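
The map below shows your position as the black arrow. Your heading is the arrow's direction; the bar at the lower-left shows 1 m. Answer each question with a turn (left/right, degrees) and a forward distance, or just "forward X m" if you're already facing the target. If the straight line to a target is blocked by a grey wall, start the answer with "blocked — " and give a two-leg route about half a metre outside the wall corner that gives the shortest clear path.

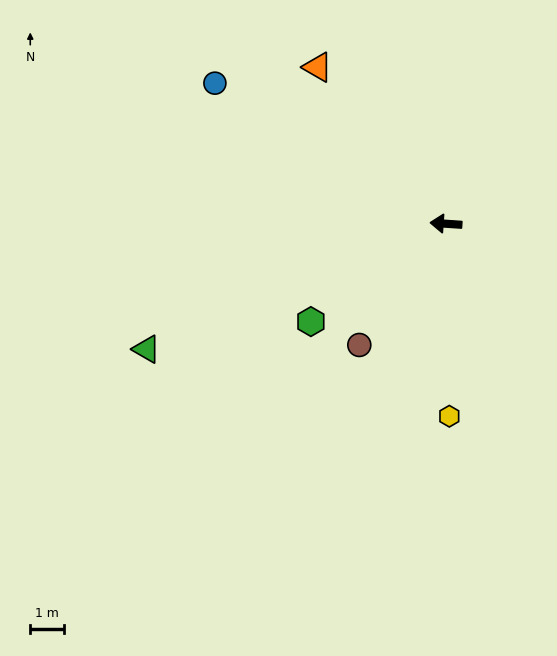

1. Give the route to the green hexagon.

turn left 40°, forward 4.9 m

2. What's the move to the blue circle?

turn right 27°, forward 8.0 m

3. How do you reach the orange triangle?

turn right 47°, forward 6.0 m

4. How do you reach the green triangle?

turn left 27°, forward 9.5 m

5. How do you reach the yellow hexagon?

turn left 95°, forward 5.7 m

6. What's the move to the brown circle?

turn left 58°, forward 4.4 m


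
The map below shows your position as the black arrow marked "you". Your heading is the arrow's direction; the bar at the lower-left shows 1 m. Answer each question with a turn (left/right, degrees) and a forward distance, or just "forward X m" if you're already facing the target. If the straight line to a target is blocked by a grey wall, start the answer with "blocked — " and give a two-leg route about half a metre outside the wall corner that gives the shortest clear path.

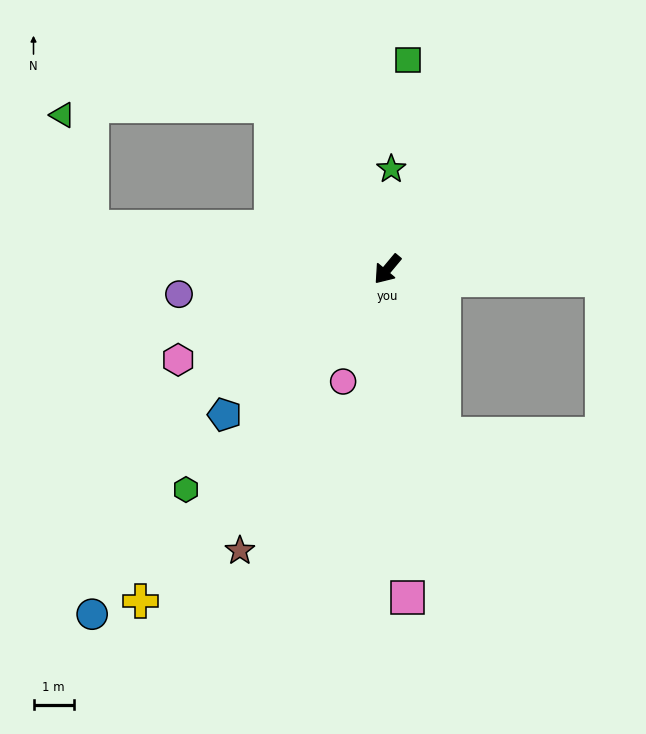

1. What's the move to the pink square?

turn left 43°, forward 8.1 m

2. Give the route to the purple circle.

turn right 43°, forward 5.2 m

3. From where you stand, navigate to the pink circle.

turn left 18°, forward 3.0 m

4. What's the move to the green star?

turn right 142°, forward 2.5 m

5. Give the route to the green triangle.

blocked — turn right 58°, forward 7.4 m, then turn right 67°, forward 2.9 m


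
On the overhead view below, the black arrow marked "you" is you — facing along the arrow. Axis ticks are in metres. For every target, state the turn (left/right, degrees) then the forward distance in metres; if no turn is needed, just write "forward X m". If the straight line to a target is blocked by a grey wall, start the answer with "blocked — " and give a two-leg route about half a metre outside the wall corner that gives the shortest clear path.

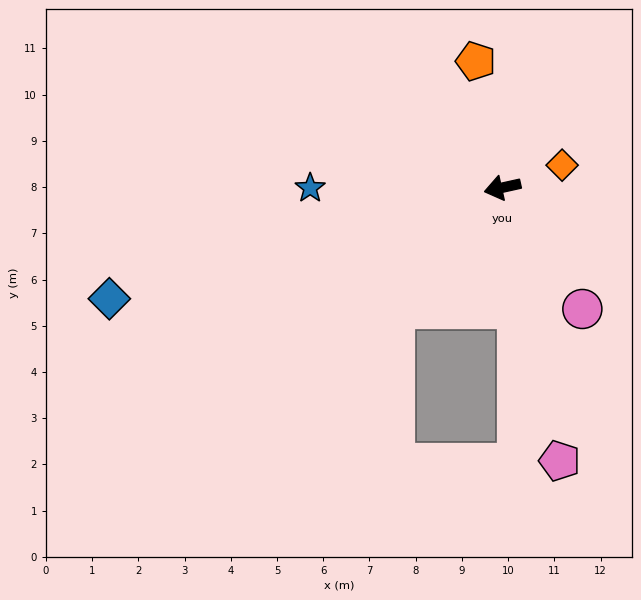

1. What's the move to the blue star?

turn right 12°, forward 4.2 m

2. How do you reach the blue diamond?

turn left 3°, forward 8.8 m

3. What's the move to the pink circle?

turn left 111°, forward 3.1 m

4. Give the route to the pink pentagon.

turn left 89°, forward 6.0 m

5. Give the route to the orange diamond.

turn right 172°, forward 1.4 m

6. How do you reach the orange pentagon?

turn right 91°, forward 2.8 m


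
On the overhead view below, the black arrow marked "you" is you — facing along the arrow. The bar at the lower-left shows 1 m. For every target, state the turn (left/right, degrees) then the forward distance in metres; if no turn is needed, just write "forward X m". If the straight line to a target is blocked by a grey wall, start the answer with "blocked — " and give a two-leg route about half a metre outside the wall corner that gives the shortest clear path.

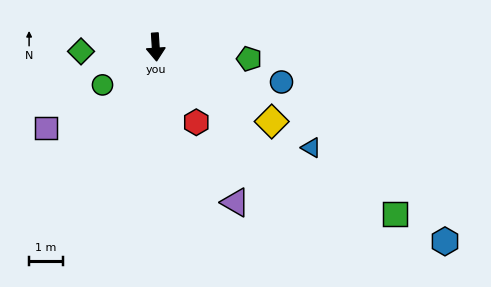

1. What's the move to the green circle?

turn right 58°, forward 1.9 m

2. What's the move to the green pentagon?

turn left 79°, forward 2.8 m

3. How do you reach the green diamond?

turn right 90°, forward 2.2 m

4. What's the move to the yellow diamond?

turn left 54°, forward 4.1 m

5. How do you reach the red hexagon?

turn left 25°, forward 2.5 m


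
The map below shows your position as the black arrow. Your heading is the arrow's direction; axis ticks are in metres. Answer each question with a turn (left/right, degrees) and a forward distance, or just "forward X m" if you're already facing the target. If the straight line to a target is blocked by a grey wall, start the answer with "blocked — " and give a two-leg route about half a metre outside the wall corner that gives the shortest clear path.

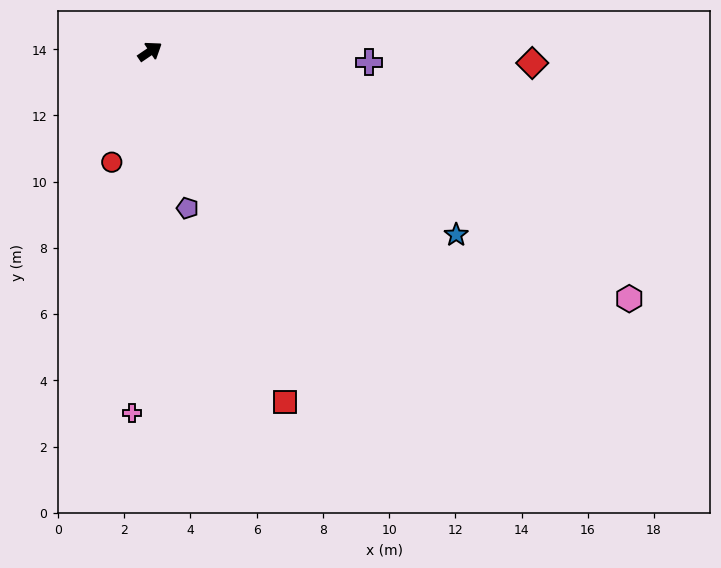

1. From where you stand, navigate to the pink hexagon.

turn right 62°, forward 16.3 m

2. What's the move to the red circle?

turn right 143°, forward 3.5 m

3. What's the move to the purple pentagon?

turn right 111°, forward 4.9 m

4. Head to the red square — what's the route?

turn right 103°, forward 11.4 m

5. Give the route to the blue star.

turn right 65°, forward 10.8 m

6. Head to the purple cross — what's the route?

turn right 37°, forward 6.6 m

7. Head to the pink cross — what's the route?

turn right 127°, forward 10.9 m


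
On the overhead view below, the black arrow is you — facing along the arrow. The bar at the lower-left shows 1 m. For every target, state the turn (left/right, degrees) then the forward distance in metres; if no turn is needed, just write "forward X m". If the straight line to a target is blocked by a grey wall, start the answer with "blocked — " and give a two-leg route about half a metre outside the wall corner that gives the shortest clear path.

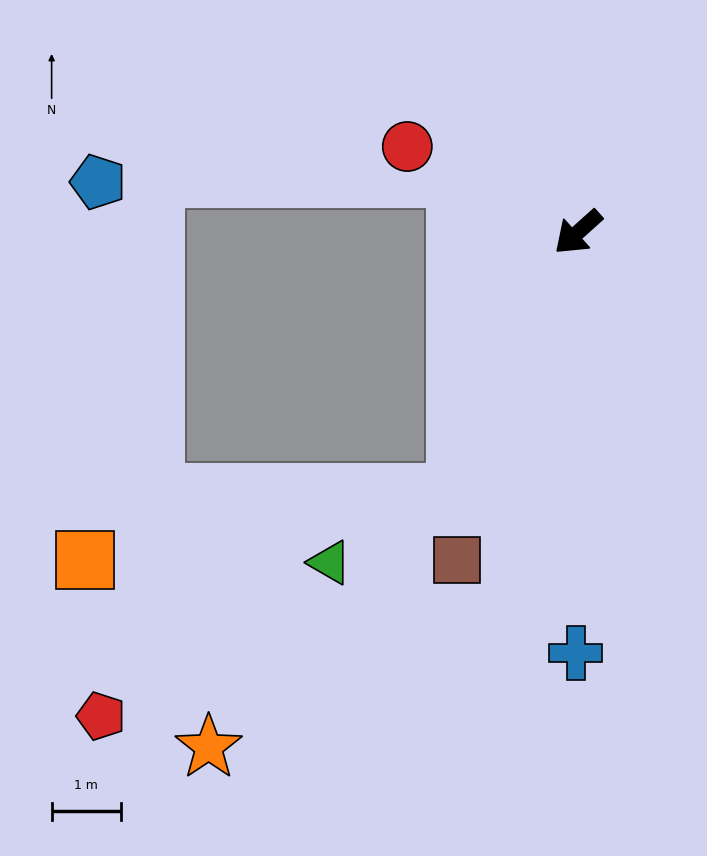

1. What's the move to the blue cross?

turn left 48°, forward 6.0 m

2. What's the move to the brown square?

turn left 28°, forward 5.0 m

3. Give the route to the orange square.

blocked — turn left 23°, forward 4.1 m, then turn right 55°, forward 5.4 m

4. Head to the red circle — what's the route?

turn right 69°, forward 2.7 m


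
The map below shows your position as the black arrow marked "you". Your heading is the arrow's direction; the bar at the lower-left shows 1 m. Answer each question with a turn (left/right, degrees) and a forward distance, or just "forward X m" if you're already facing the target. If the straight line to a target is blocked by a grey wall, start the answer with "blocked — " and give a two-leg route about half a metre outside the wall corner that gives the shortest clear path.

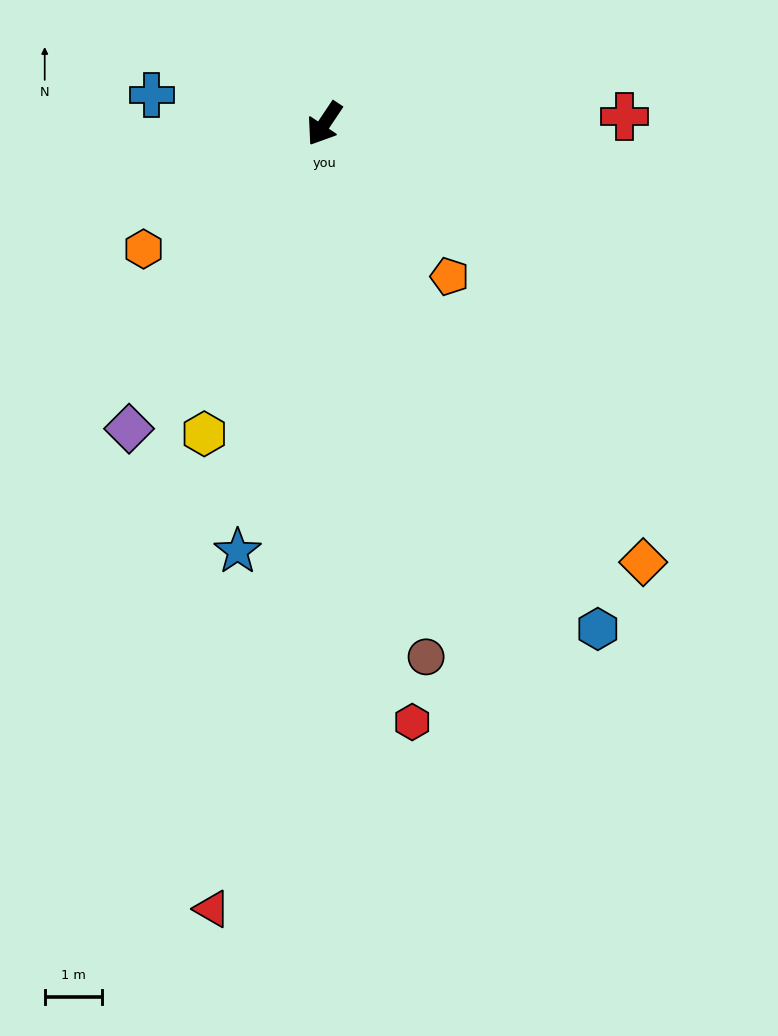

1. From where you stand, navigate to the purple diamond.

forward 6.3 m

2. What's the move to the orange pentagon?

turn left 73°, forward 3.4 m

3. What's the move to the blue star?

turn left 22°, forward 7.6 m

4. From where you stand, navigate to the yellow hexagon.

turn left 13°, forward 5.8 m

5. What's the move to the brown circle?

turn left 45°, forward 9.5 m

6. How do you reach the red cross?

turn left 125°, forward 5.2 m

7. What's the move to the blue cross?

turn right 66°, forward 3.1 m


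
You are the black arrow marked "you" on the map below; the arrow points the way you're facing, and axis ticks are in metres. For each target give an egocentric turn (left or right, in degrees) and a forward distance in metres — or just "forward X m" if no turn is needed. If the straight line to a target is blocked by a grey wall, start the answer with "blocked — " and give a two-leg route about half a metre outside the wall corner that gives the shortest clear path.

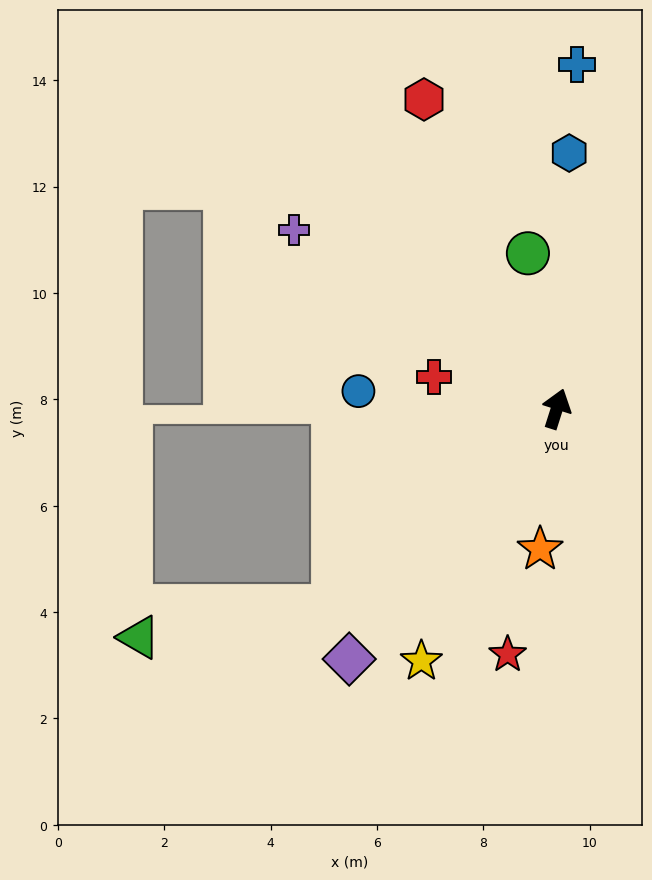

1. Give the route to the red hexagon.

turn left 41°, forward 6.3 m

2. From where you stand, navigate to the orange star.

turn right 169°, forward 2.7 m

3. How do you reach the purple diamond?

turn left 158°, forward 6.1 m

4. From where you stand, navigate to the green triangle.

blocked — turn left 149°, forward 5.6 m, then turn right 33°, forward 3.7 m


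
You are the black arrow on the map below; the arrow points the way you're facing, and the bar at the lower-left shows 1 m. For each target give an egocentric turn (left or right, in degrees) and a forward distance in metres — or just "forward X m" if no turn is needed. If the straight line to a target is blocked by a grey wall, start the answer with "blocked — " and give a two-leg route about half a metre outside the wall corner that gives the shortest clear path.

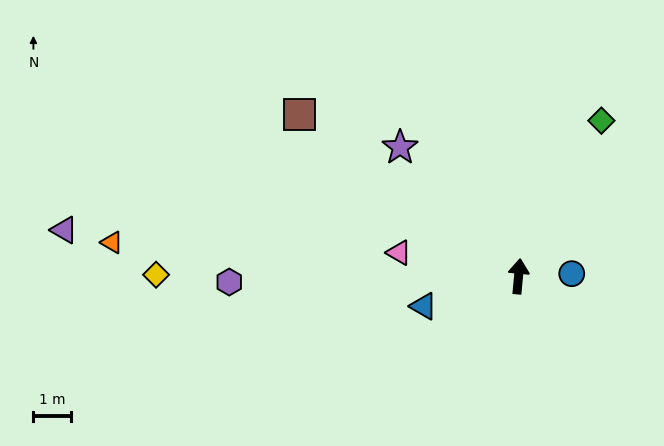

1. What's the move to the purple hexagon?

turn left 96°, forward 7.8 m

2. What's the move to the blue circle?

turn right 82°, forward 1.4 m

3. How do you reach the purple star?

turn left 48°, forward 4.7 m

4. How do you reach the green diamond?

turn right 23°, forward 4.7 m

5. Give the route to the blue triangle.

turn left 113°, forward 2.7 m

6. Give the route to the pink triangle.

turn left 84°, forward 3.3 m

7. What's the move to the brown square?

turn left 59°, forward 7.3 m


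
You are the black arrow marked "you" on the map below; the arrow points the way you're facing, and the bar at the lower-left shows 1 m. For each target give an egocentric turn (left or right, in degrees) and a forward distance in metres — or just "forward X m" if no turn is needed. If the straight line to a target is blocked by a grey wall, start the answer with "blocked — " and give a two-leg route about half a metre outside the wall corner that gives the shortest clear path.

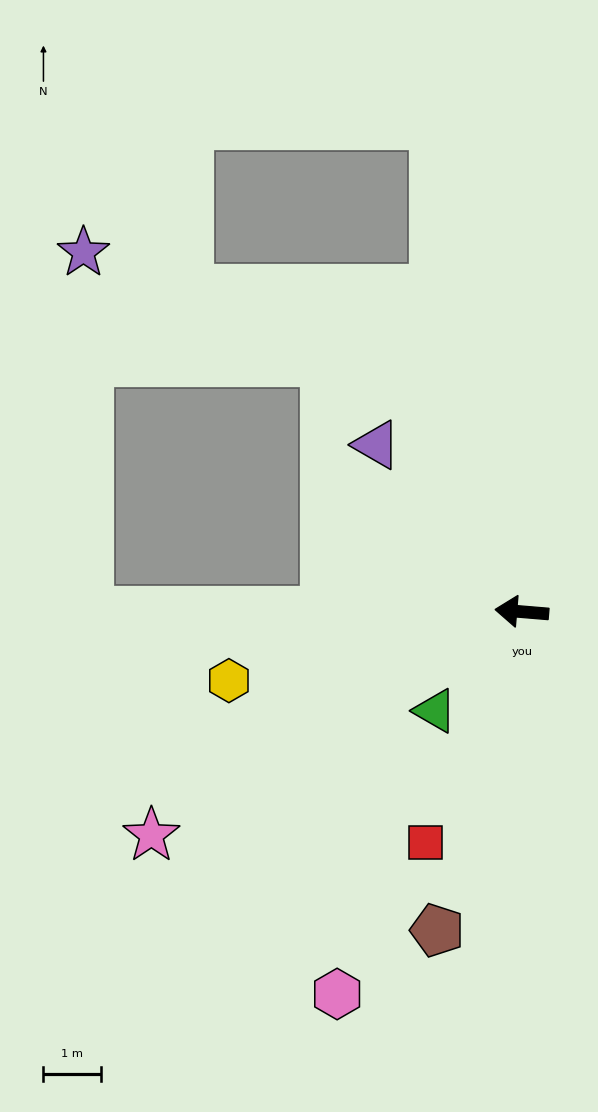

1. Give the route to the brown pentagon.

turn left 80°, forward 5.8 m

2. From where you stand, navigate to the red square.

turn left 72°, forward 4.4 m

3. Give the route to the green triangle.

turn left 54°, forward 2.3 m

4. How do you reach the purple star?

blocked — turn left 5°, forward 7.6 m, then turn right 89°, forward 6.3 m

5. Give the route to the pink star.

turn left 36°, forward 7.6 m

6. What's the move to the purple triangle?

turn right 44°, forward 3.9 m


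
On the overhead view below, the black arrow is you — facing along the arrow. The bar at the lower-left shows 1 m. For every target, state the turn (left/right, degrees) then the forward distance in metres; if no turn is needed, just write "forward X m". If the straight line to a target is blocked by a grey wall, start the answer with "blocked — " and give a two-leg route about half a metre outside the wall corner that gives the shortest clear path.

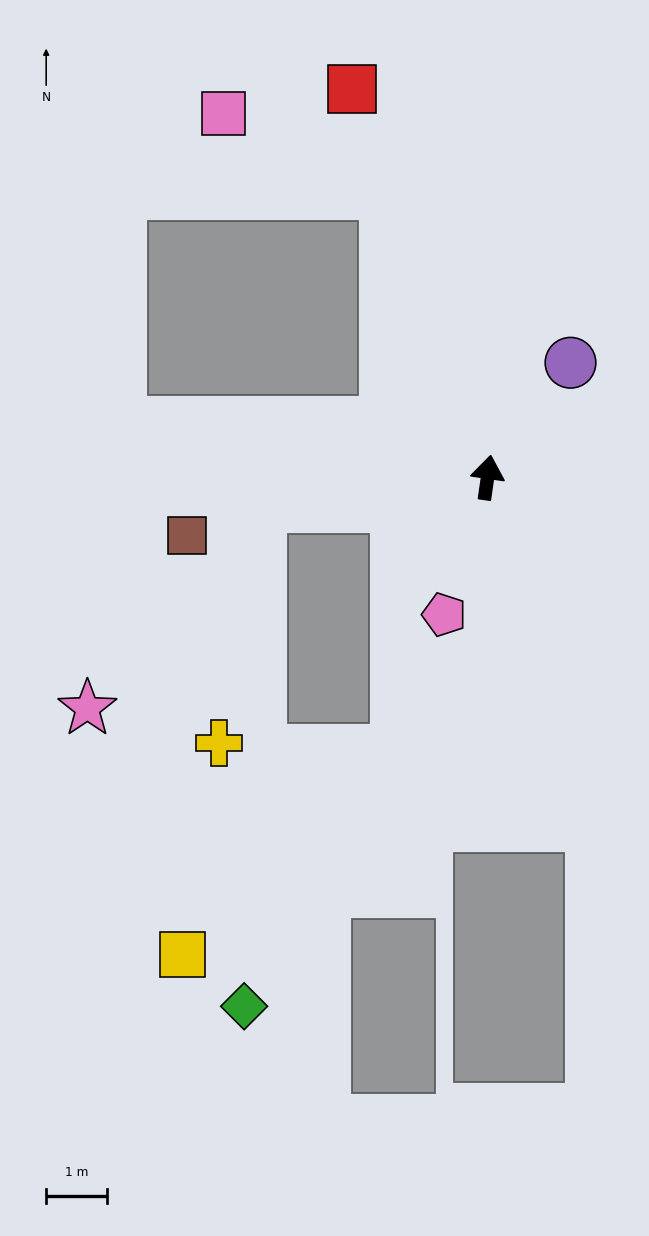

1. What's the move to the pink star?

blocked — turn left 105°, forward 3.8 m, then turn left 43°, forward 4.4 m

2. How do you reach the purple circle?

turn right 28°, forward 2.3 m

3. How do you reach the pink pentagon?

turn left 171°, forward 2.4 m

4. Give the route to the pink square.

blocked — turn left 28°, forward 5.0 m, then turn left 44°, forward 3.0 m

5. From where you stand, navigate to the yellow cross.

blocked — turn left 105°, forward 3.8 m, then turn left 73°, forward 3.9 m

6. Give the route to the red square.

turn left 27°, forward 6.8 m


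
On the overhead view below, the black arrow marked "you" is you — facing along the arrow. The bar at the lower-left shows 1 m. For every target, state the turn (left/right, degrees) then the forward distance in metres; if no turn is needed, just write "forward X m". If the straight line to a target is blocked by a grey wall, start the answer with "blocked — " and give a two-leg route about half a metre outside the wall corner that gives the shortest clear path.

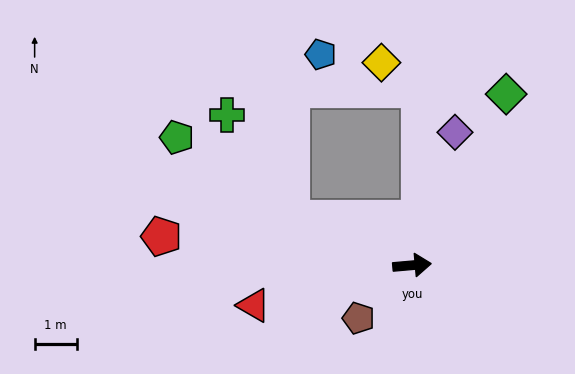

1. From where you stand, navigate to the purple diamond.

turn left 67°, forward 3.3 m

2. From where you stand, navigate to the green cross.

blocked — turn left 154°, forward 3.1 m, then turn right 37°, forward 2.9 m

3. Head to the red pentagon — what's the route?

turn left 168°, forward 6.0 m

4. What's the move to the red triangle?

turn right 171°, forward 3.9 m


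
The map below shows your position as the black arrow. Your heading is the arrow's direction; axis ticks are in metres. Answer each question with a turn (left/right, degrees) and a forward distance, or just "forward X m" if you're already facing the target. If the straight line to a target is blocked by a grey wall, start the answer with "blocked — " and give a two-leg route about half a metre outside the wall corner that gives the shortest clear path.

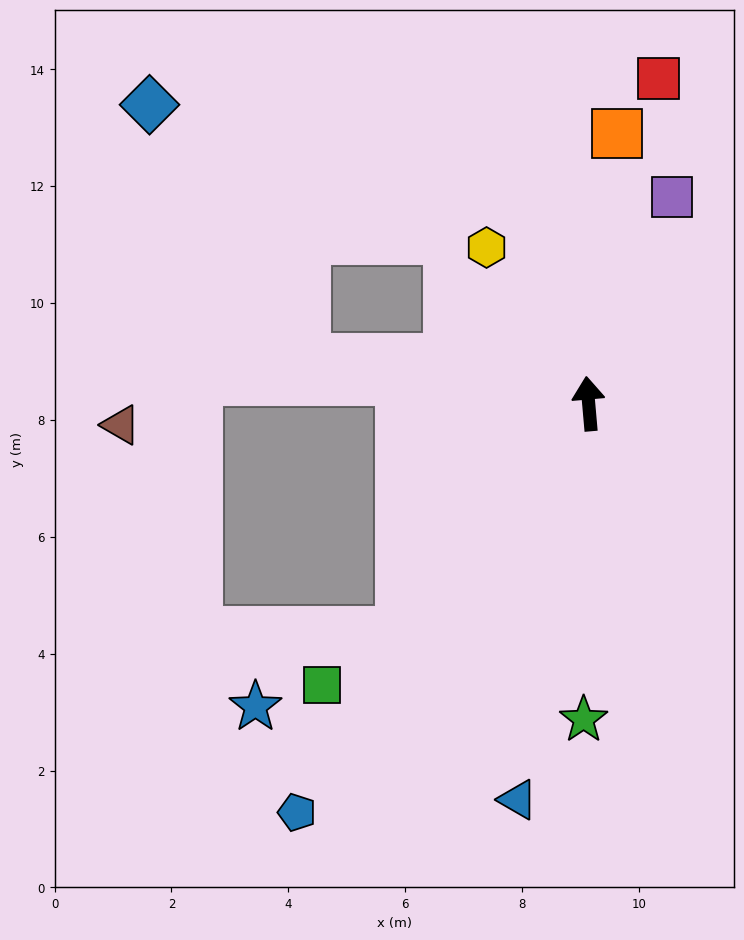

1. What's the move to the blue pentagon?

turn left 139°, forward 8.6 m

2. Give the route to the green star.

turn left 174°, forward 5.4 m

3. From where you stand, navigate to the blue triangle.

turn left 165°, forward 6.9 m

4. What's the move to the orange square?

turn right 11°, forward 4.7 m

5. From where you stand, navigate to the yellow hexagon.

turn left 28°, forward 3.2 m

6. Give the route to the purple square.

turn right 27°, forward 3.8 m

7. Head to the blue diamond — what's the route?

blocked — turn left 76°, forward 4.9 m, then turn right 49°, forward 5.1 m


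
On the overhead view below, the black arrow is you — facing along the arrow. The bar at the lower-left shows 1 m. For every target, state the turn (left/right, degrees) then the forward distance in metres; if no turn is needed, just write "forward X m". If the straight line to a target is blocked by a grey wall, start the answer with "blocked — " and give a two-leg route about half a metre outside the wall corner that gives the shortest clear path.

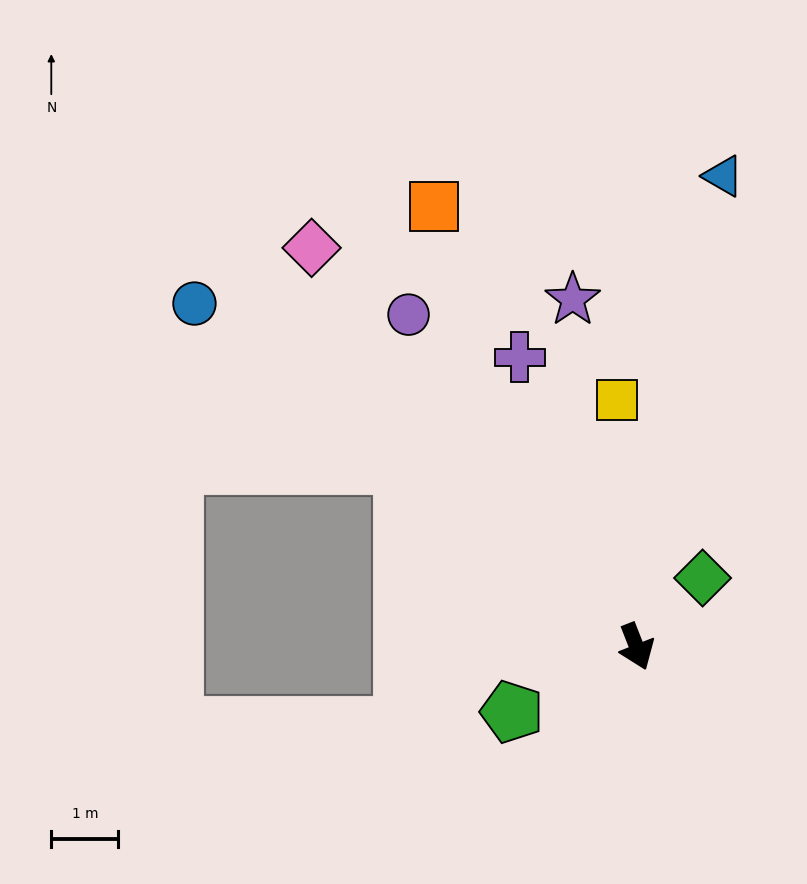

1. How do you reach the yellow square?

turn left 163°, forward 3.7 m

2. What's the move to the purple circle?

turn right 167°, forward 6.0 m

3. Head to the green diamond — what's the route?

turn left 115°, forward 1.4 m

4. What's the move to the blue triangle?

turn left 148°, forward 7.1 m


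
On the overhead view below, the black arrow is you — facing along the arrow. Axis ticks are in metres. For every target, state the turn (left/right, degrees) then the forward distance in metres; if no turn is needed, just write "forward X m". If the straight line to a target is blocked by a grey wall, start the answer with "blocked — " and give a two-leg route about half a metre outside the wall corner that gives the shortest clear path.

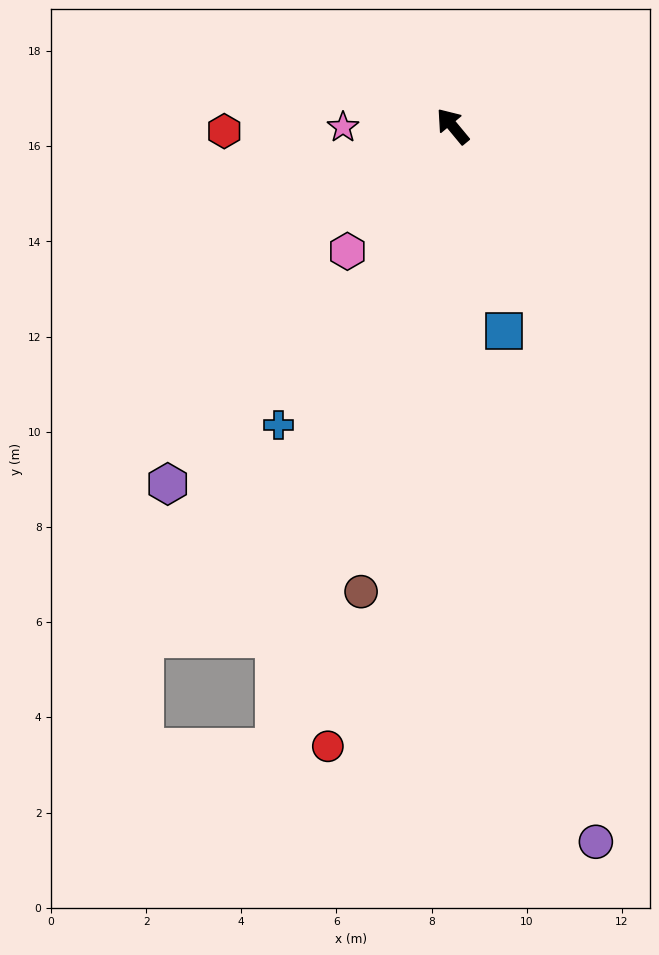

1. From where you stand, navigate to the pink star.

turn left 51°, forward 2.3 m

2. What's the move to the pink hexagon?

turn left 100°, forward 3.4 m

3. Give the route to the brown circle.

turn left 129°, forward 10.0 m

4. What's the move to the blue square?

turn left 154°, forward 4.4 m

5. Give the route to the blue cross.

turn left 110°, forward 7.3 m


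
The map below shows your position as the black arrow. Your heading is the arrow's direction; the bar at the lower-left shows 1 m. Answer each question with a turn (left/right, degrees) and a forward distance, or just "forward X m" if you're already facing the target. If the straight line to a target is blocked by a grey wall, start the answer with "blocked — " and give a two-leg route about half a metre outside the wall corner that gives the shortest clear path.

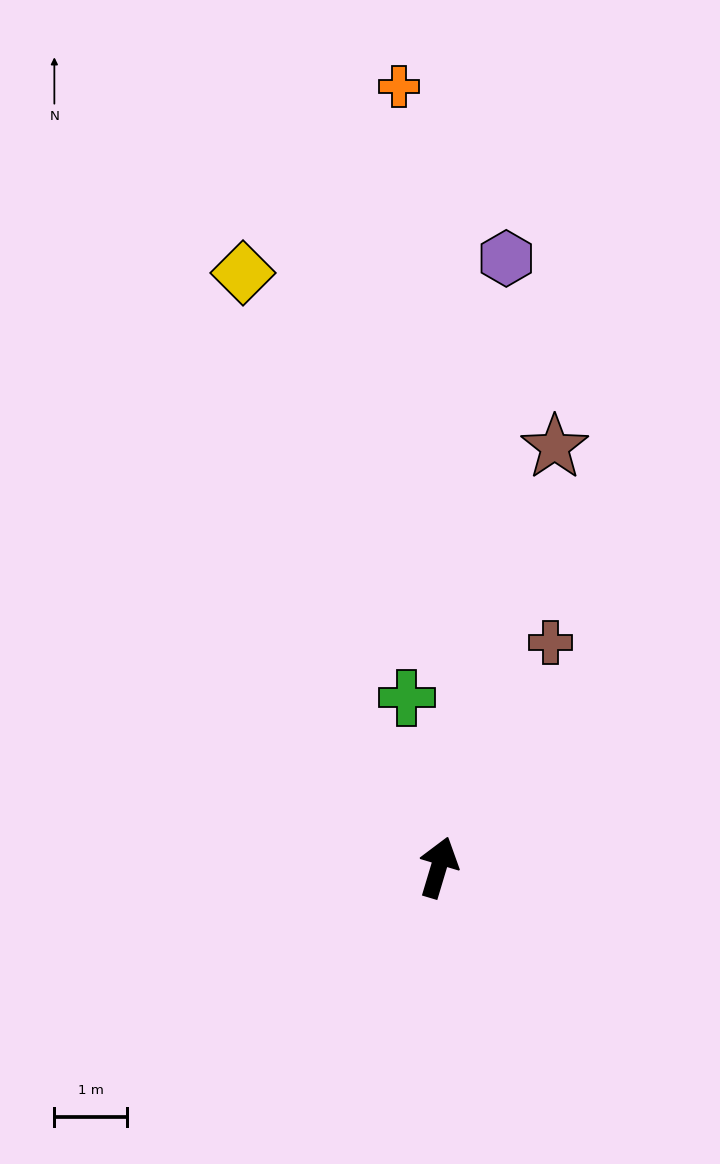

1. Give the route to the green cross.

turn left 27°, forward 2.4 m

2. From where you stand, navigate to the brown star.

forward 6.0 m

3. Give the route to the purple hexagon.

turn left 10°, forward 8.4 m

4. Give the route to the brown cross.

turn right 10°, forward 3.5 m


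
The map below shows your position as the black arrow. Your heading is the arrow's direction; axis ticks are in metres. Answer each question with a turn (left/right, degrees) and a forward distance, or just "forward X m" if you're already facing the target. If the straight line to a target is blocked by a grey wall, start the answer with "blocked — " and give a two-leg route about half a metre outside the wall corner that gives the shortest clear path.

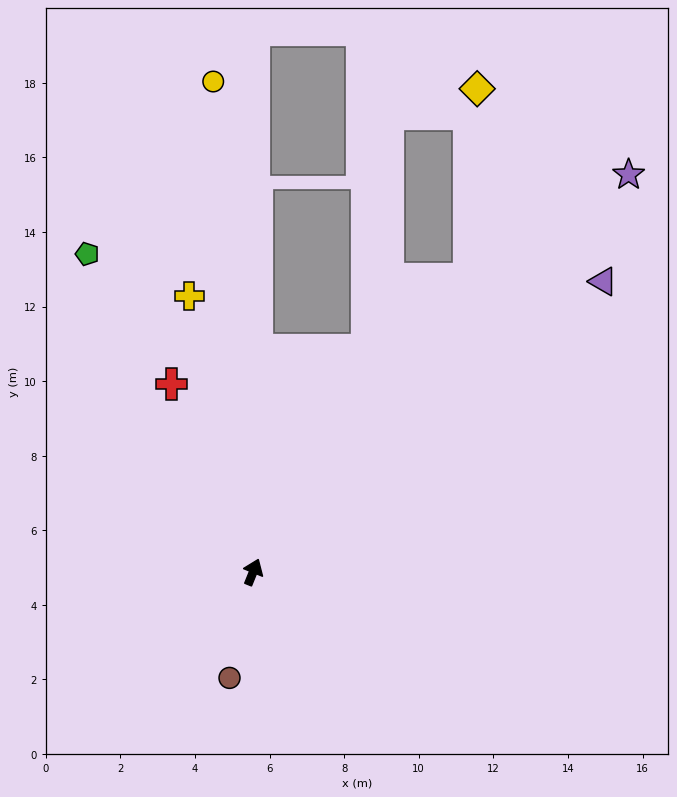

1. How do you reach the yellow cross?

turn left 35°, forward 7.6 m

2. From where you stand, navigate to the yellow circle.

turn left 27°, forward 13.2 m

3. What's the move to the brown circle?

turn right 171°, forward 2.9 m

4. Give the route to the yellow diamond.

blocked — turn right 14°, forward 9.8 m, then turn left 34°, forward 5.1 m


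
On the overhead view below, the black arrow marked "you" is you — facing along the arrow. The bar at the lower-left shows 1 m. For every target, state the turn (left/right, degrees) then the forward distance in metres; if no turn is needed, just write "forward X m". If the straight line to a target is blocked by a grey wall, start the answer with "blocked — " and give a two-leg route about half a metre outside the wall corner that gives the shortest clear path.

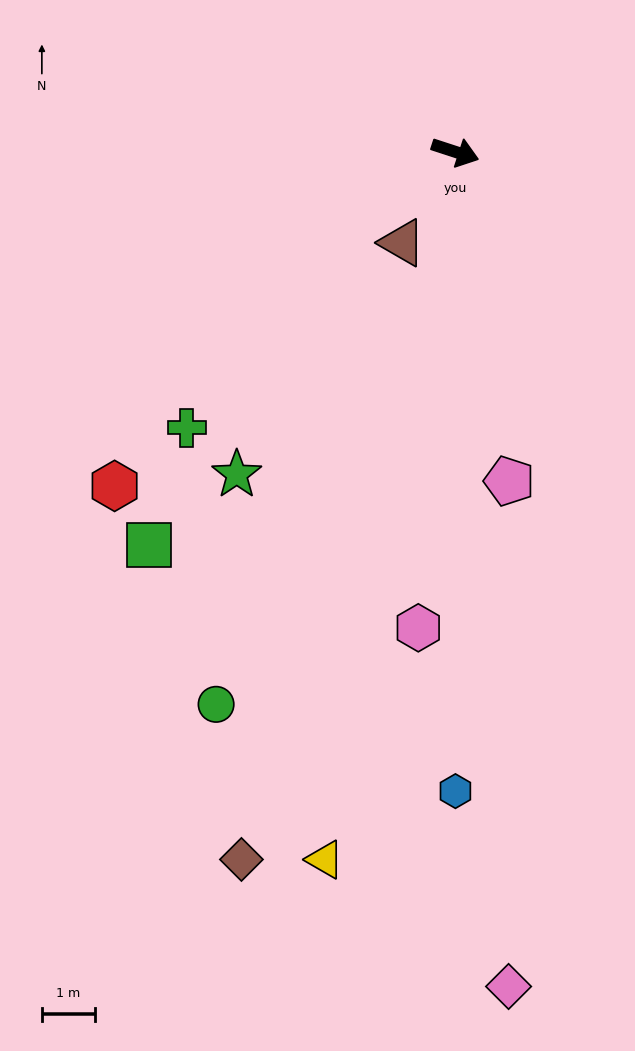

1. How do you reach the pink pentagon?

turn right 63°, forward 6.3 m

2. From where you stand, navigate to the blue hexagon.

turn right 72°, forward 12.1 m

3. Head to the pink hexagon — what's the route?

turn right 76°, forward 9.0 m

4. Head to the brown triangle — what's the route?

turn right 102°, forward 2.0 m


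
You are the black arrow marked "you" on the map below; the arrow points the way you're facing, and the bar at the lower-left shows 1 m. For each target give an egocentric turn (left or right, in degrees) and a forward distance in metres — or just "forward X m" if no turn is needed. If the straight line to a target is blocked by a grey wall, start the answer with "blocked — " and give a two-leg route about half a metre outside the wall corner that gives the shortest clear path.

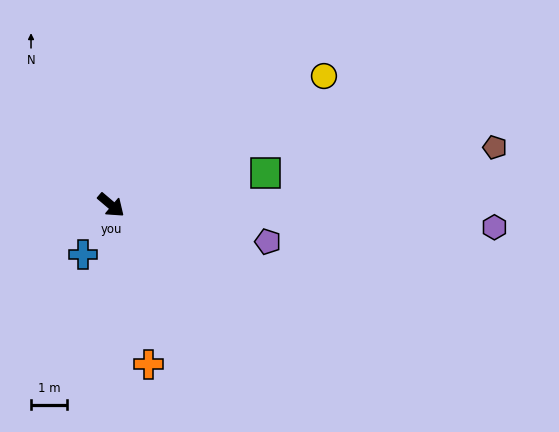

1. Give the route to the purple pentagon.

turn left 27°, forward 4.4 m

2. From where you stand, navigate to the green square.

turn left 52°, forward 4.4 m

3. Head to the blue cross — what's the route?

turn right 80°, forward 1.6 m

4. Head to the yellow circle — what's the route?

turn left 72°, forward 6.9 m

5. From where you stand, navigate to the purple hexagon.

turn left 37°, forward 10.6 m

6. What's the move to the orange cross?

turn right 36°, forward 4.5 m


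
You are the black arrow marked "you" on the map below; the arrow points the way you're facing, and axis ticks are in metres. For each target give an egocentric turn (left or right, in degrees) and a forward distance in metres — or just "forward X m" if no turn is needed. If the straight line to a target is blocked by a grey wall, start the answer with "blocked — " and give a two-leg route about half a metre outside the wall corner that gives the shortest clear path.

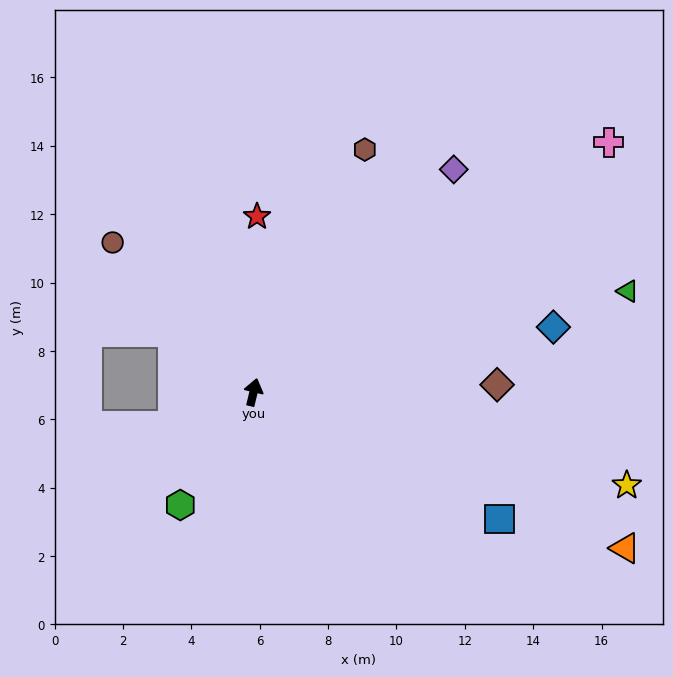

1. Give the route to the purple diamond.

turn right 28°, forward 8.8 m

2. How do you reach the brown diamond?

turn right 75°, forward 7.1 m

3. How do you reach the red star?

turn left 12°, forward 5.1 m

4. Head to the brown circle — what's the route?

turn left 57°, forward 6.0 m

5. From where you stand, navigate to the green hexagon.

turn left 161°, forward 3.9 m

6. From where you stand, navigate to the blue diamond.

turn right 64°, forward 9.0 m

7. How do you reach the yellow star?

turn right 90°, forward 11.3 m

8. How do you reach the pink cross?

turn right 41°, forward 12.7 m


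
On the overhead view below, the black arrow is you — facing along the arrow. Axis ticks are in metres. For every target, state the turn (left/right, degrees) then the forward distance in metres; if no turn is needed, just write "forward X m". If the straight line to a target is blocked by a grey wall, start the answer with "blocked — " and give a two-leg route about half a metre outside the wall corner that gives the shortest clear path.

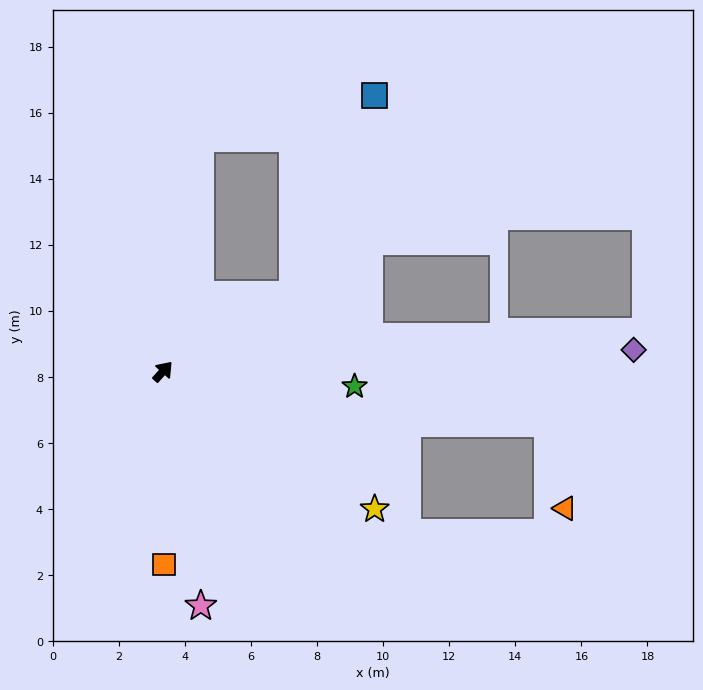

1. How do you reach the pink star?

turn right 129°, forward 7.2 m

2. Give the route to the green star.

turn right 53°, forward 5.8 m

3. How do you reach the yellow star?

turn right 81°, forward 7.6 m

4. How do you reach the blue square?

blocked — turn right 17°, forward 4.6 m, then turn left 37°, forward 6.5 m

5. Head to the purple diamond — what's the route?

turn right 45°, forward 14.3 m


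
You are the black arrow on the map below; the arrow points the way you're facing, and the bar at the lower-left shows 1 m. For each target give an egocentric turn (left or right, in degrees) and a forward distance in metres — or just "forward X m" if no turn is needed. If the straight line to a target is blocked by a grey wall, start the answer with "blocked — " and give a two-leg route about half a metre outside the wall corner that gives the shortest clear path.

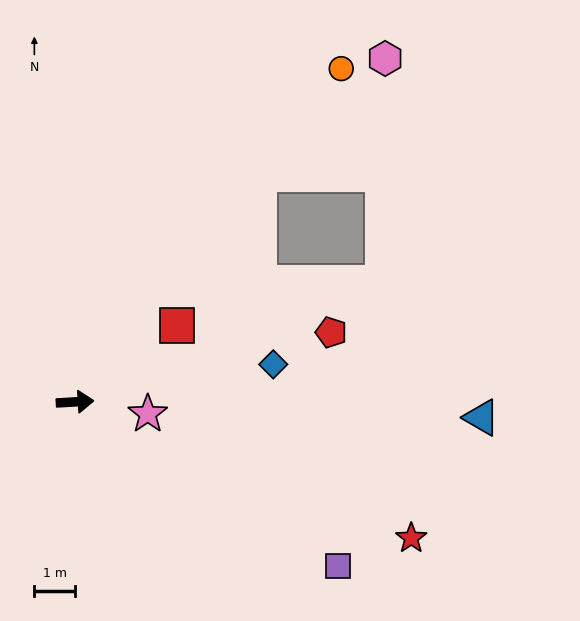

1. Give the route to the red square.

turn left 33°, forward 3.1 m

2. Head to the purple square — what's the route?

turn right 35°, forward 7.7 m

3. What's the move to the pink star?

turn right 13°, forward 1.8 m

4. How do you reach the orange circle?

turn left 48°, forward 10.5 m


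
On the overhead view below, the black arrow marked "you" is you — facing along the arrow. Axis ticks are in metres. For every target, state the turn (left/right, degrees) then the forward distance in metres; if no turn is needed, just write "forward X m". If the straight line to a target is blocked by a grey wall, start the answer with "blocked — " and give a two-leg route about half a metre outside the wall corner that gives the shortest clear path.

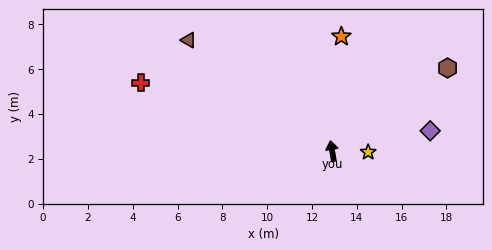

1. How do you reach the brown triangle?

turn left 42°, forward 8.1 m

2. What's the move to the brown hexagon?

turn right 64°, forward 6.3 m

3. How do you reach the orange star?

turn right 14°, forward 5.1 m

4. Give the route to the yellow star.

turn right 102°, forward 1.6 m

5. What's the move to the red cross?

turn left 60°, forward 9.1 m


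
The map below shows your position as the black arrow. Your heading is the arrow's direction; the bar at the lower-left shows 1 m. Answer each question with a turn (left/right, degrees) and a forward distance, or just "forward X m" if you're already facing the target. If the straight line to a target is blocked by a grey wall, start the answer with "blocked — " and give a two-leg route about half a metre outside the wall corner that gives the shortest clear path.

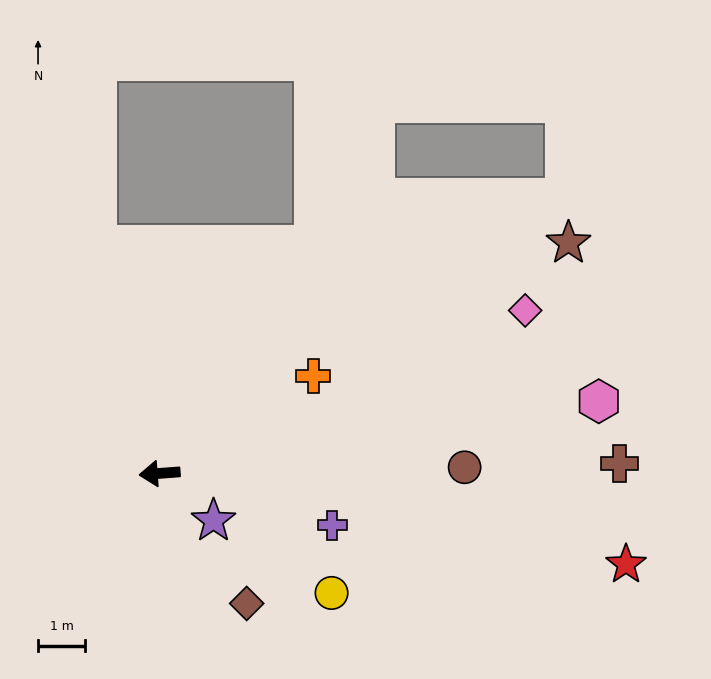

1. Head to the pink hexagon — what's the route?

turn right 175°, forward 9.5 m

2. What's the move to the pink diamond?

turn right 160°, forward 8.5 m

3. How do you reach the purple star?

turn left 134°, forward 1.5 m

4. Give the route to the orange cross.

turn right 152°, forward 3.9 m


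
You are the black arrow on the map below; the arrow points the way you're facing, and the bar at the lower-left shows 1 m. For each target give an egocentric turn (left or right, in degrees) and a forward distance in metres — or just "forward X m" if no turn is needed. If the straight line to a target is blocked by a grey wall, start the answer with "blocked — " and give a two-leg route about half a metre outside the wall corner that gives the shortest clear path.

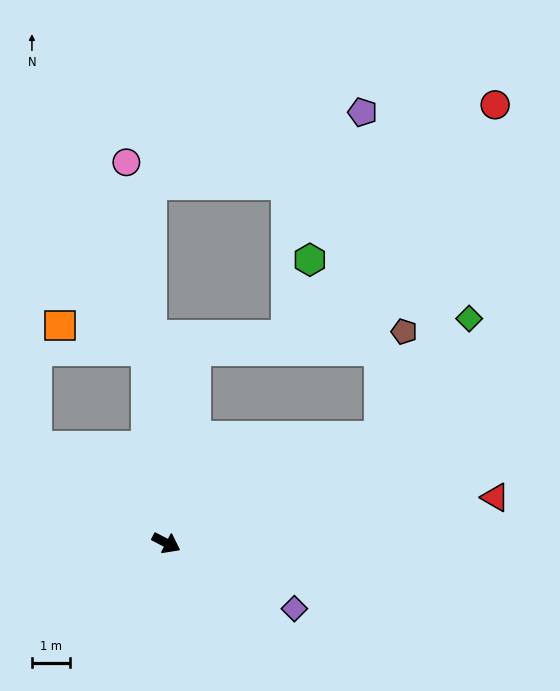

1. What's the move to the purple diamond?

forward 3.8 m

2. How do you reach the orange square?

blocked — turn left 123°, forward 5.1 m, then turn left 69°, forward 2.4 m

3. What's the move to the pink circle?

turn left 123°, forward 10.1 m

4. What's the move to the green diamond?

blocked — turn left 54°, forward 6.3 m, then turn left 26°, forward 3.9 m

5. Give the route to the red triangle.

turn left 35°, forward 8.8 m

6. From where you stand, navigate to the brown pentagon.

blocked — turn left 54°, forward 6.3 m, then turn left 50°, forward 2.9 m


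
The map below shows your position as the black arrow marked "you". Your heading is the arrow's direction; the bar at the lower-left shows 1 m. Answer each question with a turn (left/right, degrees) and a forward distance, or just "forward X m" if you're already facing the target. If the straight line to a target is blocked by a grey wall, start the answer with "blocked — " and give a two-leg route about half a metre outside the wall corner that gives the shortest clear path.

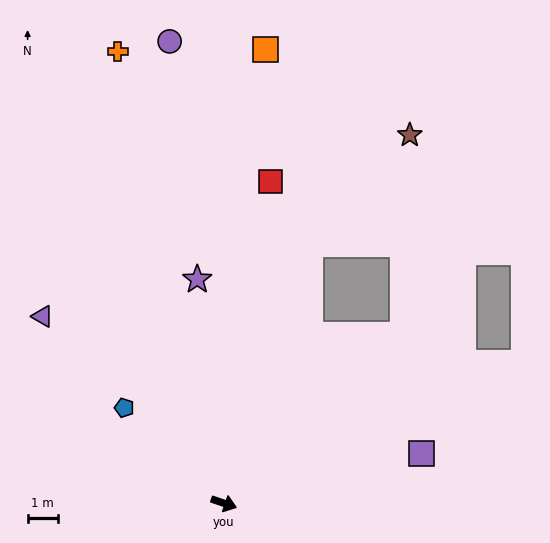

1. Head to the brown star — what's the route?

blocked — turn left 91°, forward 9.0 m, then turn right 25°, forward 4.9 m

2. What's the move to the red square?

turn left 101°, forward 10.7 m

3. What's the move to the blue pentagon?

turn left 155°, forward 4.5 m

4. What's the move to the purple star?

turn left 116°, forward 7.4 m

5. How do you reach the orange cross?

turn left 122°, forward 15.3 m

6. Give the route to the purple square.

turn left 33°, forward 6.7 m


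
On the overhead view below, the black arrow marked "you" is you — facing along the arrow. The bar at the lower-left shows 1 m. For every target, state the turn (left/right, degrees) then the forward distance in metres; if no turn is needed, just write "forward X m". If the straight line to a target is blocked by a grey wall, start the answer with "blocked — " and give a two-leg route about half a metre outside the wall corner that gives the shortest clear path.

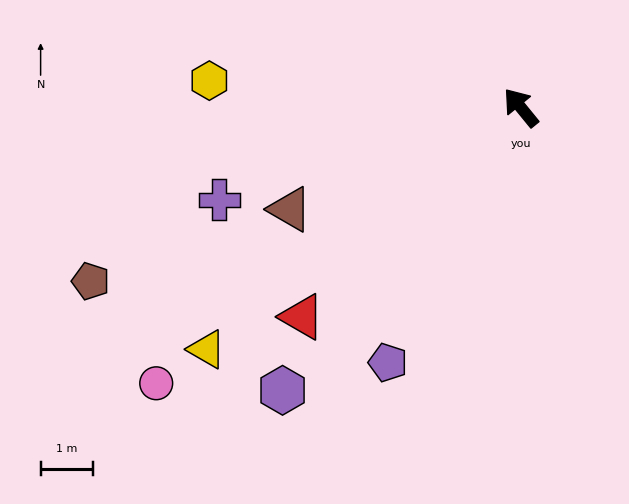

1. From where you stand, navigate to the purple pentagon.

turn left 113°, forward 5.4 m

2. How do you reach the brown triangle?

turn left 75°, forward 4.8 m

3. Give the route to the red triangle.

turn left 95°, forward 5.7 m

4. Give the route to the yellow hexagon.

turn left 46°, forward 5.9 m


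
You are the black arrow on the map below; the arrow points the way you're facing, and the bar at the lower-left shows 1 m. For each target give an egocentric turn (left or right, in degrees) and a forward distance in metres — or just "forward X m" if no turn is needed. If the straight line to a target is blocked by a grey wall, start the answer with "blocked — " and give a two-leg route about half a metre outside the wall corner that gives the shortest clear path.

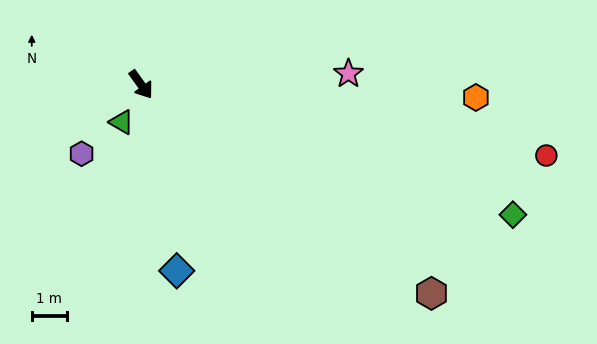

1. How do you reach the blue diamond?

turn right 25°, forward 5.4 m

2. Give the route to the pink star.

turn left 57°, forward 6.0 m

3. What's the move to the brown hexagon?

turn left 19°, forward 10.3 m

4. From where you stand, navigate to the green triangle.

turn right 63°, forward 1.2 m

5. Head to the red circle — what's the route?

turn left 44°, forward 11.8 m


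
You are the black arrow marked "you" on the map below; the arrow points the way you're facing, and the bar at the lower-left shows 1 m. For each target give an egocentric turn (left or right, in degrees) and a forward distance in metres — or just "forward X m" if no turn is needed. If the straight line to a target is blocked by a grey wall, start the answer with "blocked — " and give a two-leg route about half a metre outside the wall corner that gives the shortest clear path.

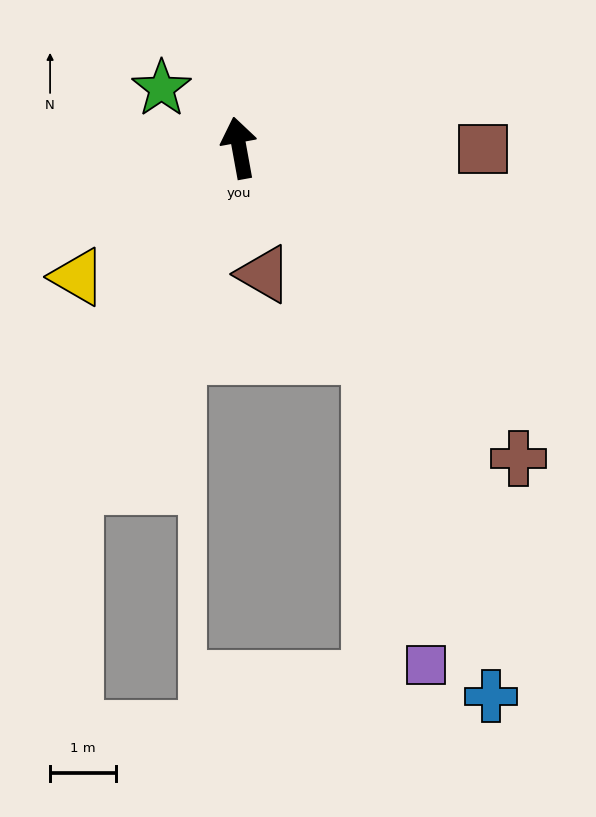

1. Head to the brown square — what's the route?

turn right 101°, forward 3.7 m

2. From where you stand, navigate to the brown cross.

turn right 148°, forward 6.4 m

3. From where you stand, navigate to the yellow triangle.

turn left 118°, forward 3.1 m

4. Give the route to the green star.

turn left 42°, forward 1.5 m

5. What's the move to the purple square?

blocked — turn right 158°, forward 3.7 m, then turn right 22°, forward 4.8 m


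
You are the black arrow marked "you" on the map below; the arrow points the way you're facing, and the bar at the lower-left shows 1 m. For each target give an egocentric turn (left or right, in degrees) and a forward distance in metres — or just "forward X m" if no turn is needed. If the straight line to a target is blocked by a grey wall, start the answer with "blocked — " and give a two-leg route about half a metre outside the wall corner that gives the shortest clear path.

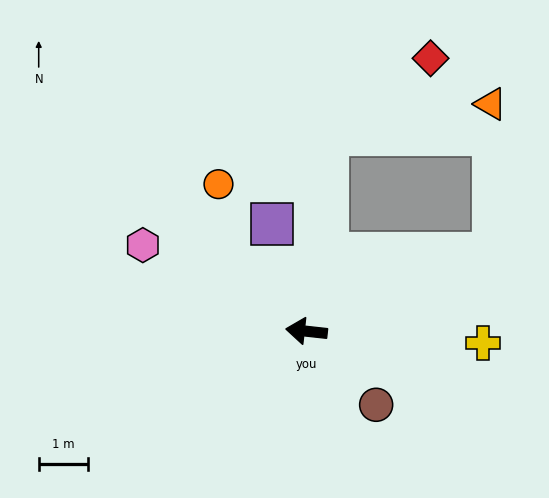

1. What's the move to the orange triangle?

blocked — turn right 151°, forward 4.1 m, then turn left 68°, forward 3.0 m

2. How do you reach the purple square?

turn right 66°, forward 2.3 m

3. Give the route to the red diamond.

blocked — turn right 90°, forward 4.0 m, then turn right 47°, forward 2.6 m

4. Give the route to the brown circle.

turn left 140°, forward 2.1 m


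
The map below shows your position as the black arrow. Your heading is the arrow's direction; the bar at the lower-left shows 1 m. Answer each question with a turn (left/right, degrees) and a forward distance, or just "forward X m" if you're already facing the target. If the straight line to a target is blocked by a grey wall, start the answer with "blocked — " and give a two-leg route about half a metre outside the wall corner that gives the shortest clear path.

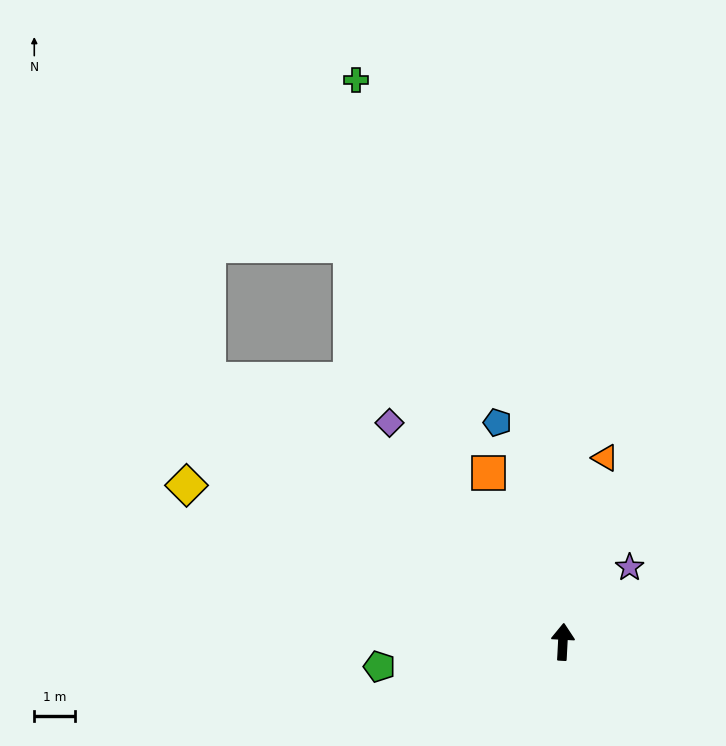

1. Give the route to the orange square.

turn left 27°, forward 4.5 m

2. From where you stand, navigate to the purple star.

turn right 39°, forward 2.4 m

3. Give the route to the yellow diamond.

turn left 70°, forward 10.0 m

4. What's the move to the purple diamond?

turn left 41°, forward 6.8 m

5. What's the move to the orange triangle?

turn right 10°, forward 4.6 m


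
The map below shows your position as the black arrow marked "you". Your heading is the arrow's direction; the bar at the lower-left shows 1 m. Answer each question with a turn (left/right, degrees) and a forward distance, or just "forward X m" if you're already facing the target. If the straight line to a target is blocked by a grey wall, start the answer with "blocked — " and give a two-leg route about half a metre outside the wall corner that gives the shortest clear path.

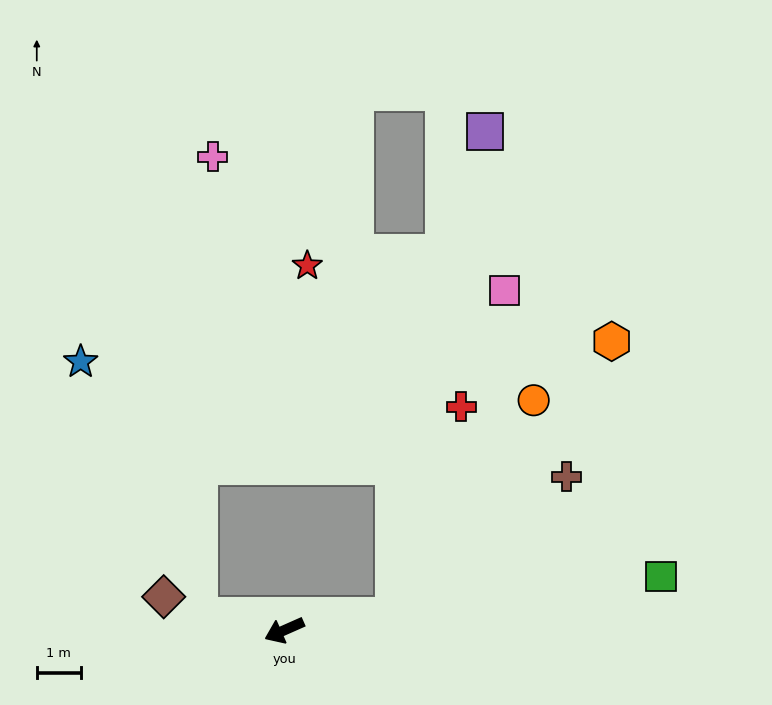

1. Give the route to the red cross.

blocked — turn left 164°, forward 2.5 m, then turn left 64°, forward 5.0 m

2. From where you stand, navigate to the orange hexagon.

blocked — turn left 164°, forward 2.5 m, then turn left 44°, forward 7.9 m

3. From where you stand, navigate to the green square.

turn left 164°, forward 8.6 m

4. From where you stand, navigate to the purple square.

blocked — turn left 164°, forward 2.5 m, then turn left 71°, forward 11.2 m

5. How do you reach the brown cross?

blocked — turn left 164°, forward 2.5 m, then turn left 31°, forward 5.0 m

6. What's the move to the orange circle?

blocked — turn left 164°, forward 2.5 m, then turn left 49°, forward 5.8 m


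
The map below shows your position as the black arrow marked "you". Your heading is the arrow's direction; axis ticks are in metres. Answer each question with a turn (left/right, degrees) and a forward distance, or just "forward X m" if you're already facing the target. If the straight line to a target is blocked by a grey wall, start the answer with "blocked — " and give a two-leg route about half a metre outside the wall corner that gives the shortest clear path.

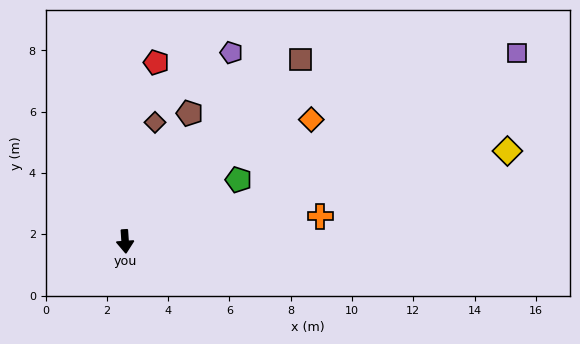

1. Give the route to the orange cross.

turn left 94°, forward 6.4 m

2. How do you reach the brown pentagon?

turn left 149°, forward 4.7 m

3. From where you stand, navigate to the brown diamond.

turn left 162°, forward 4.0 m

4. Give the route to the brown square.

turn left 132°, forward 8.2 m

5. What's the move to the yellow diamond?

turn left 99°, forward 12.8 m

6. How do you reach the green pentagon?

turn left 115°, forward 4.2 m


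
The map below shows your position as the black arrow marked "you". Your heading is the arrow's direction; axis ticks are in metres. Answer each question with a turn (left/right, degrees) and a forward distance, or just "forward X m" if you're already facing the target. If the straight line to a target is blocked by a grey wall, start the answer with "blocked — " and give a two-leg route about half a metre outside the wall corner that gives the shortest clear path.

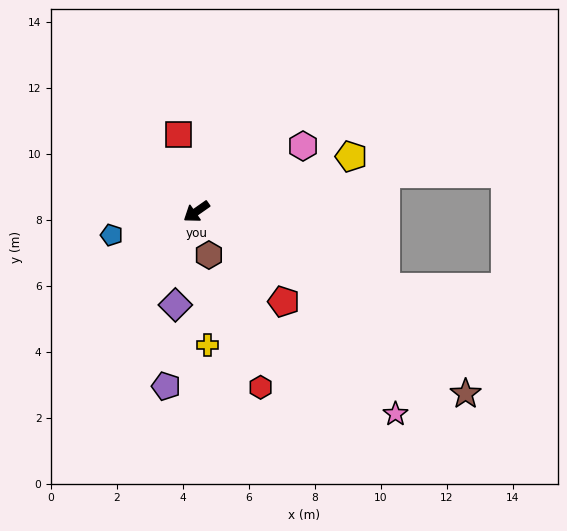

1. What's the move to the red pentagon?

turn left 99°, forward 3.8 m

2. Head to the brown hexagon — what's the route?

turn left 71°, forward 1.4 m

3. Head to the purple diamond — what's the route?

turn left 42°, forward 2.9 m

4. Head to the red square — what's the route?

turn right 112°, forward 2.4 m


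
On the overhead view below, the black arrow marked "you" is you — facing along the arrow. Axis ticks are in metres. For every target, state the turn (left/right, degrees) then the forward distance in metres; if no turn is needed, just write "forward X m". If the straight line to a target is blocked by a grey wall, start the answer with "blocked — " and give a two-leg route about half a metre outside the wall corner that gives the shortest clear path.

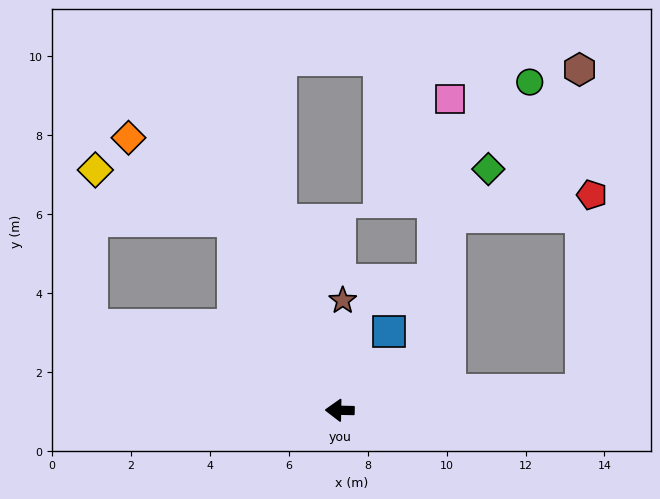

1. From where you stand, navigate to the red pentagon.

blocked — turn right 174°, forward 6.1 m, then turn left 82°, forward 5.0 m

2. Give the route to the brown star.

turn right 90°, forward 2.8 m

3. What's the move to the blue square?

turn right 121°, forward 2.4 m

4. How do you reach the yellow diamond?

blocked — turn right 60°, forward 5.5 m, then turn left 41°, forward 3.7 m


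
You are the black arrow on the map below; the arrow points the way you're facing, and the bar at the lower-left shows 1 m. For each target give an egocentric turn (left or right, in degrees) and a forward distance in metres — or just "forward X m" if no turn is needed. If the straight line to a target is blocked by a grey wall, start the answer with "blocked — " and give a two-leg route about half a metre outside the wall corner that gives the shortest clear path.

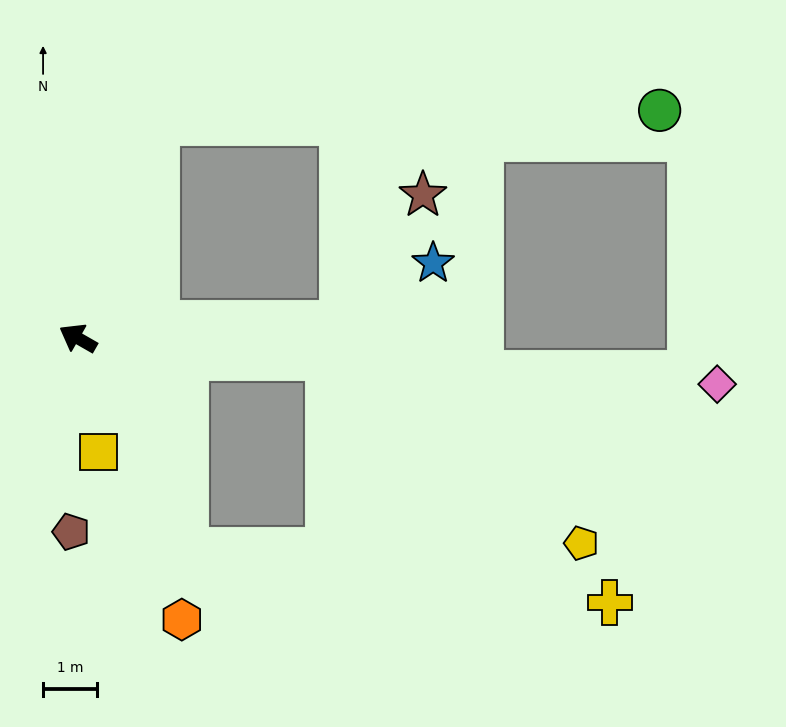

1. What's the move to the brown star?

blocked — turn right 147°, forward 4.9 m, then turn left 55°, forward 2.8 m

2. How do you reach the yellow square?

turn left 130°, forward 2.2 m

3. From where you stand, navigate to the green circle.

blocked — turn right 80°, forward 4.3 m, then turn right 69°, forward 9.4 m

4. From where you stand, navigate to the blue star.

blocked — turn right 147°, forward 4.9 m, then turn left 30°, forward 2.0 m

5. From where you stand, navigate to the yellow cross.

blocked — turn right 155°, forward 4.7 m, then turn right 36°, forward 7.0 m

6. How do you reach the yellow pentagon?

blocked — turn right 155°, forward 4.7 m, then turn right 31°, forward 5.9 m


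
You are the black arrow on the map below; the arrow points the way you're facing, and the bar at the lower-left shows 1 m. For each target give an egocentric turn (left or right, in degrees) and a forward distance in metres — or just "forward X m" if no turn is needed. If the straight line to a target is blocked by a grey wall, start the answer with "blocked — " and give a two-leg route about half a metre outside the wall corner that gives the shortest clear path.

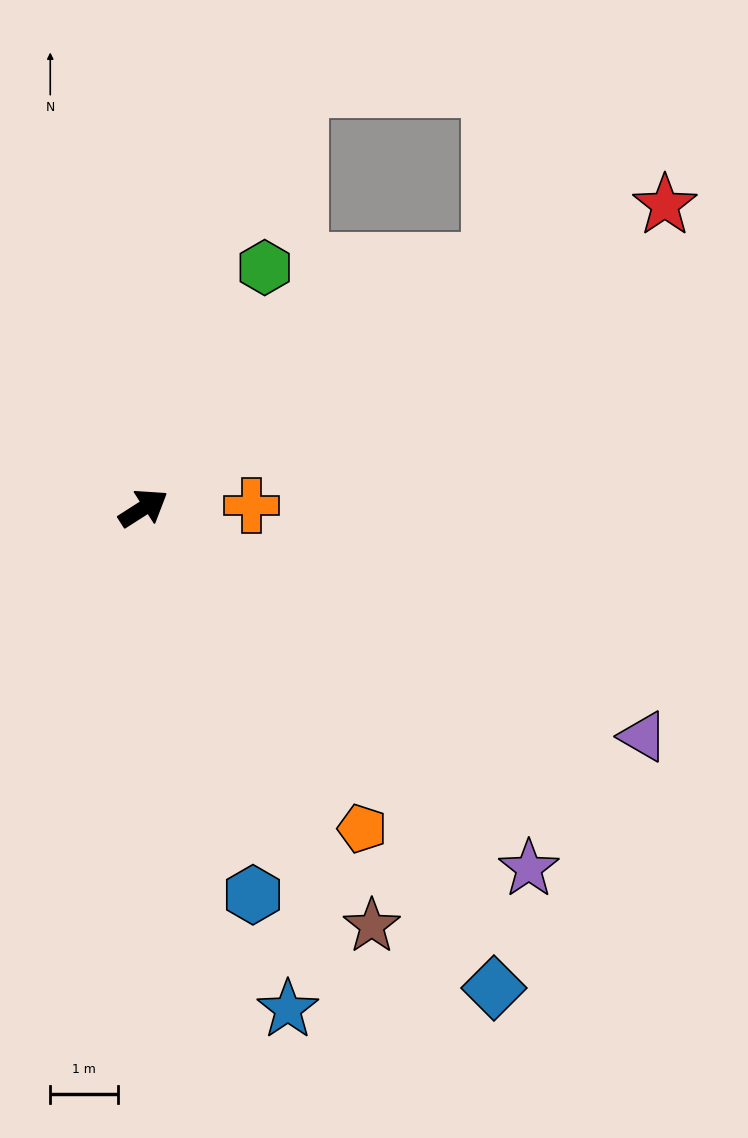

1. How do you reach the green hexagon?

turn left 31°, forward 4.0 m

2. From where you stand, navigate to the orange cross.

turn right 31°, forward 1.6 m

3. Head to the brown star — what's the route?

turn right 94°, forward 7.1 m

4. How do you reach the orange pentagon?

turn right 88°, forward 5.8 m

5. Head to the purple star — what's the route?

turn right 76°, forward 7.8 m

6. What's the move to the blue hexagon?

turn right 107°, forward 6.0 m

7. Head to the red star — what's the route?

turn right 2°, forward 9.0 m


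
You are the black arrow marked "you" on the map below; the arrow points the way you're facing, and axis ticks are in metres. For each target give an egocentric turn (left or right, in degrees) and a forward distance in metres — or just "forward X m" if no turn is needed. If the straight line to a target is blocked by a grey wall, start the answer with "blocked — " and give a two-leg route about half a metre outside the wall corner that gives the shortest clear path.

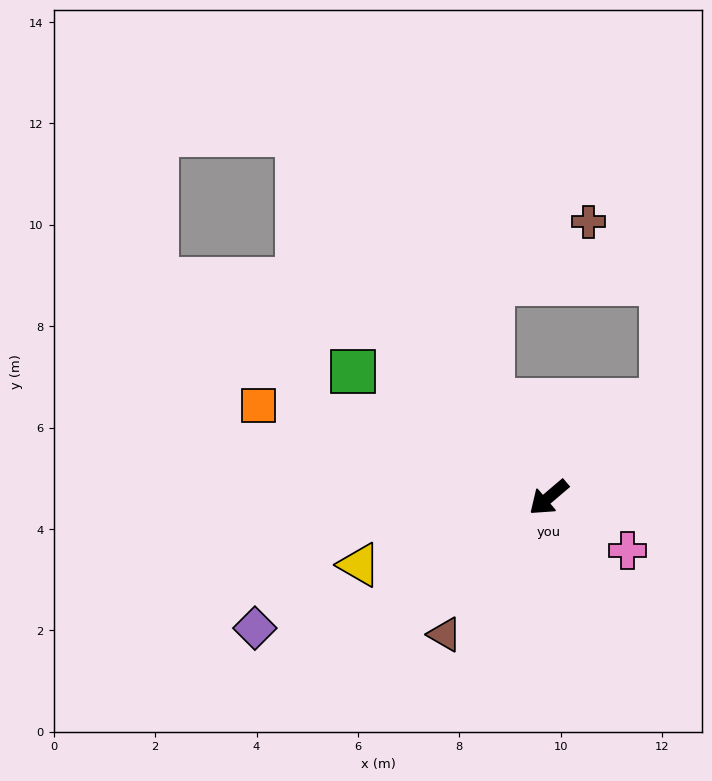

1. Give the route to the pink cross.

turn left 106°, forward 1.9 m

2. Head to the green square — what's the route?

turn right 73°, forward 4.6 m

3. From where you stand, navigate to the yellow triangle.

turn right 21°, forward 4.0 m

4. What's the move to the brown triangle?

turn left 12°, forward 3.4 m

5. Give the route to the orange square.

turn right 58°, forward 6.0 m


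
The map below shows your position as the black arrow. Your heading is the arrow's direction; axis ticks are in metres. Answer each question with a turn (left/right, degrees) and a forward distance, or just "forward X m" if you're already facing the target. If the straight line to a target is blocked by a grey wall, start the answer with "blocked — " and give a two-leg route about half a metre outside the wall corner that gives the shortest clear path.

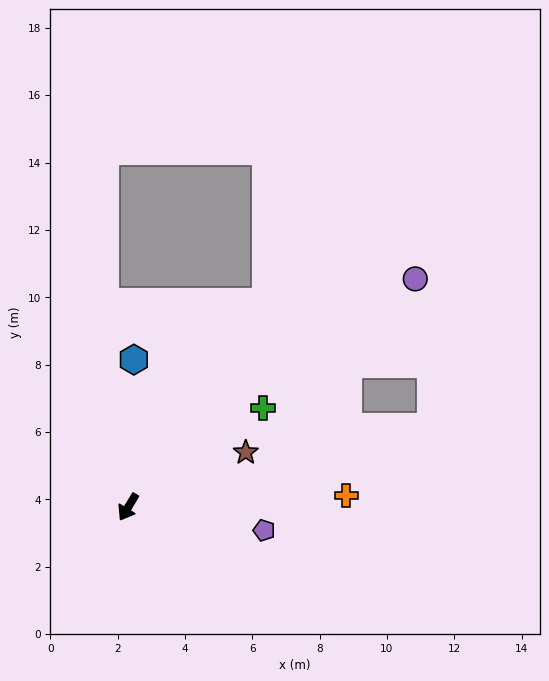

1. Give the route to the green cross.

turn left 158°, forward 5.0 m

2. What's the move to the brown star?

turn left 146°, forward 3.9 m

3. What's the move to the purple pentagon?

turn left 112°, forward 4.1 m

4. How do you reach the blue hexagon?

turn right 151°, forward 4.4 m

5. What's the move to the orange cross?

turn left 124°, forward 6.5 m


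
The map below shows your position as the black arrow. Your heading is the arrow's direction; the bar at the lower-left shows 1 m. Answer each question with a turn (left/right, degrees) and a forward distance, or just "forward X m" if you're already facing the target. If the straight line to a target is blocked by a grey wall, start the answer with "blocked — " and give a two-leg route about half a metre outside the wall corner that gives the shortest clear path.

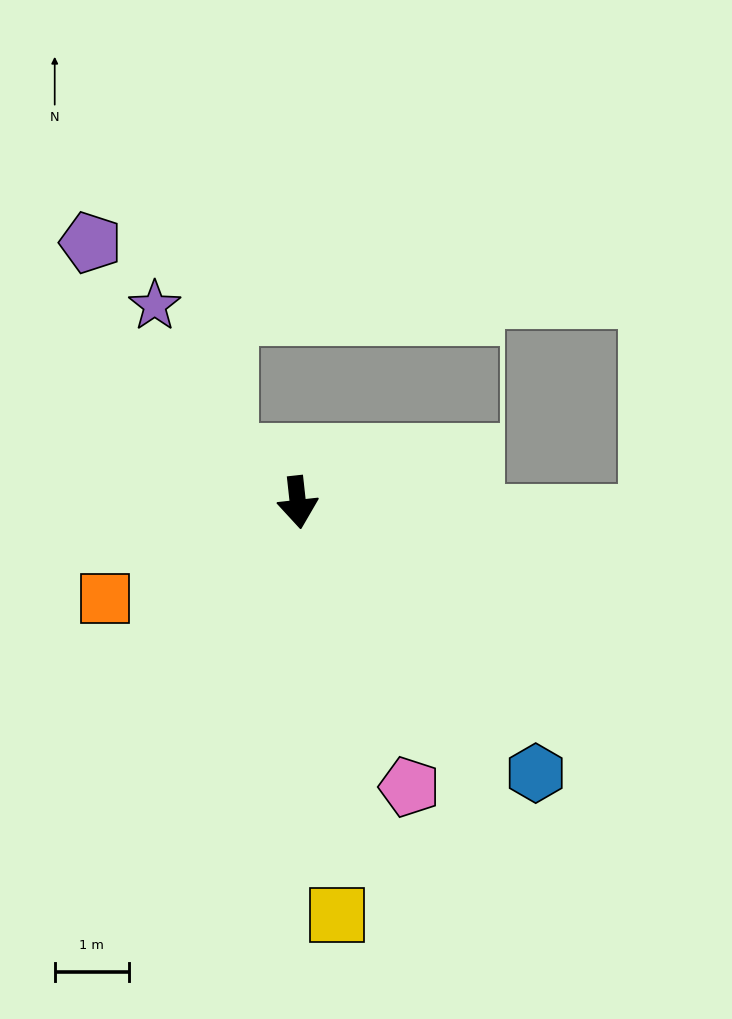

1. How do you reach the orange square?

turn right 70°, forward 2.9 m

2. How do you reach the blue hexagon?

turn left 35°, forward 4.9 m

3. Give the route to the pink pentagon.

turn left 15°, forward 4.1 m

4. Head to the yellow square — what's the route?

forward 5.6 m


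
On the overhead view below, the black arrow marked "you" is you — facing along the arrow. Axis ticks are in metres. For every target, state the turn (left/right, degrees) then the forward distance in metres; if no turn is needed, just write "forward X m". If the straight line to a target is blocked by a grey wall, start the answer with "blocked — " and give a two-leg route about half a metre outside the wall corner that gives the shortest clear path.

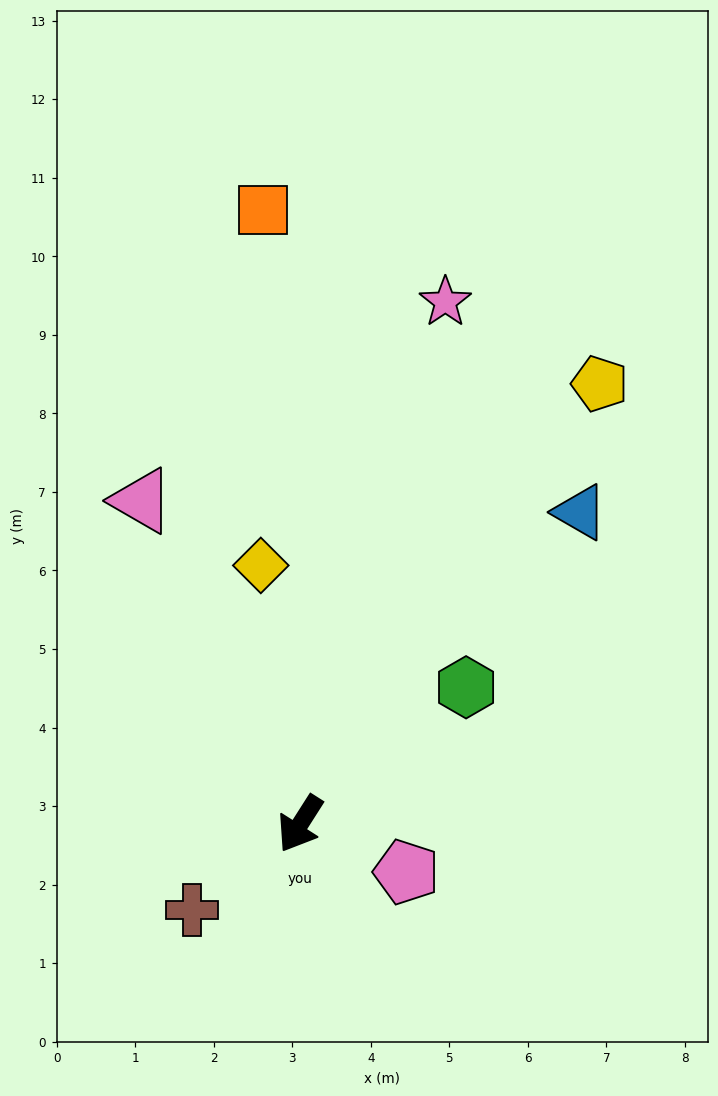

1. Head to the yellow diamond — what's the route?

turn right 139°, forward 3.3 m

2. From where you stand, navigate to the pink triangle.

turn right 121°, forward 4.6 m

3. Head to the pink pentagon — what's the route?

turn left 98°, forward 1.5 m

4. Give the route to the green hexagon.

turn left 162°, forward 2.7 m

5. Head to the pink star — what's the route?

turn right 163°, forward 6.9 m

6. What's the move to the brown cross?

turn right 19°, forward 1.8 m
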